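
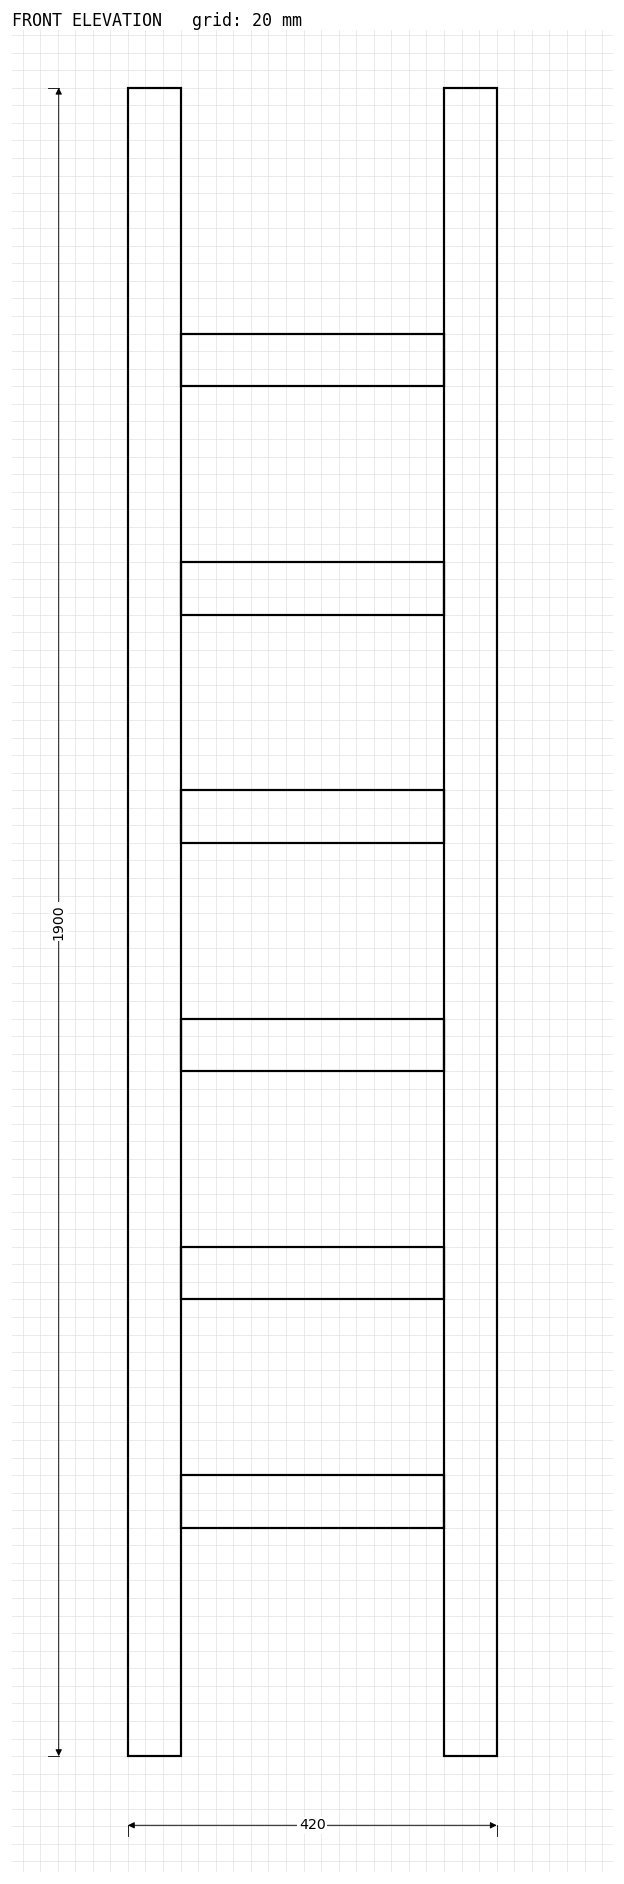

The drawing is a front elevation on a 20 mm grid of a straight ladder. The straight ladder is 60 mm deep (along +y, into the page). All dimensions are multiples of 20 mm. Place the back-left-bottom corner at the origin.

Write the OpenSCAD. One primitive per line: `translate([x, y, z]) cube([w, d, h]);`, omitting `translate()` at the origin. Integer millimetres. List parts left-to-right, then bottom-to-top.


cube([60, 60, 1900]);
translate([60, 0, 260]) cube([300, 60, 60]);
translate([60, 0, 520]) cube([300, 60, 60]);
translate([60, 0, 780]) cube([300, 60, 60]);
translate([60, 0, 1040]) cube([300, 60, 60]);
translate([60, 0, 1300]) cube([300, 60, 60]);
translate([60, 0, 1560]) cube([300, 60, 60]);
translate([360, 0, 0]) cube([60, 60, 1900]);


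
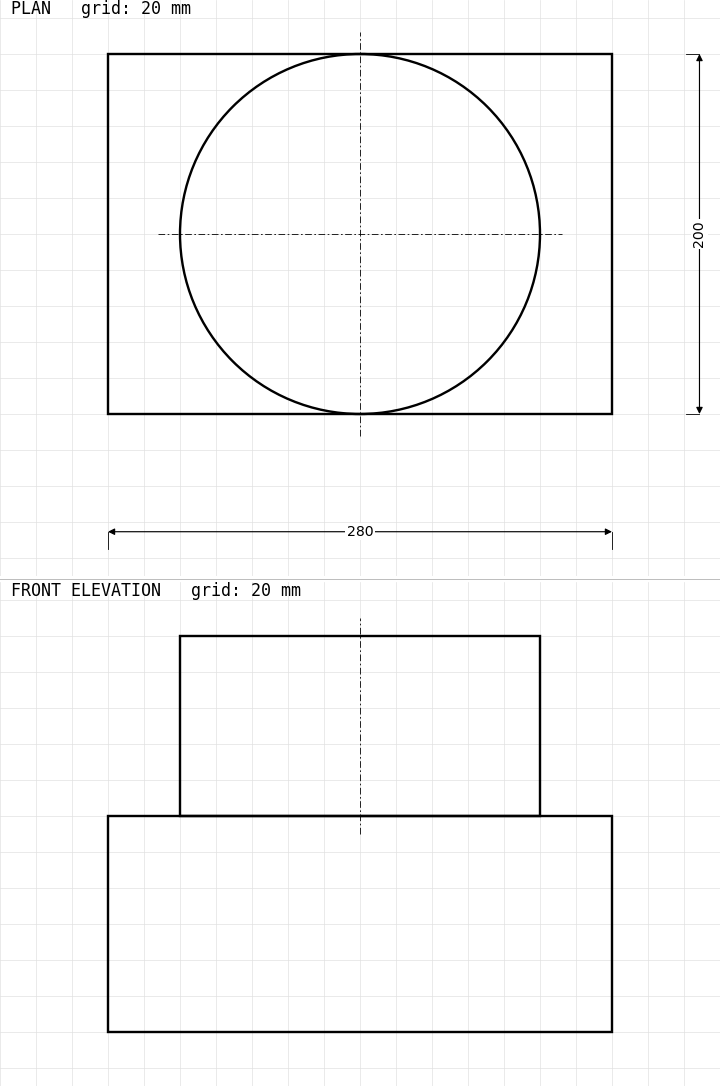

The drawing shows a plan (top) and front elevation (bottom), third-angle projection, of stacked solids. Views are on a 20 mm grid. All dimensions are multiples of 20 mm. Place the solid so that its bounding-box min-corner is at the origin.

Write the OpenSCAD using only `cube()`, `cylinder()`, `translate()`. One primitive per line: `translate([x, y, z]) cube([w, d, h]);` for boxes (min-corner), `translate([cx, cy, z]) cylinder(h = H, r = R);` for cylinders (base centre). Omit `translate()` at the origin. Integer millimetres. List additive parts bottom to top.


cube([280, 200, 120]);
translate([140, 100, 120]) cylinder(h = 100, r = 100);


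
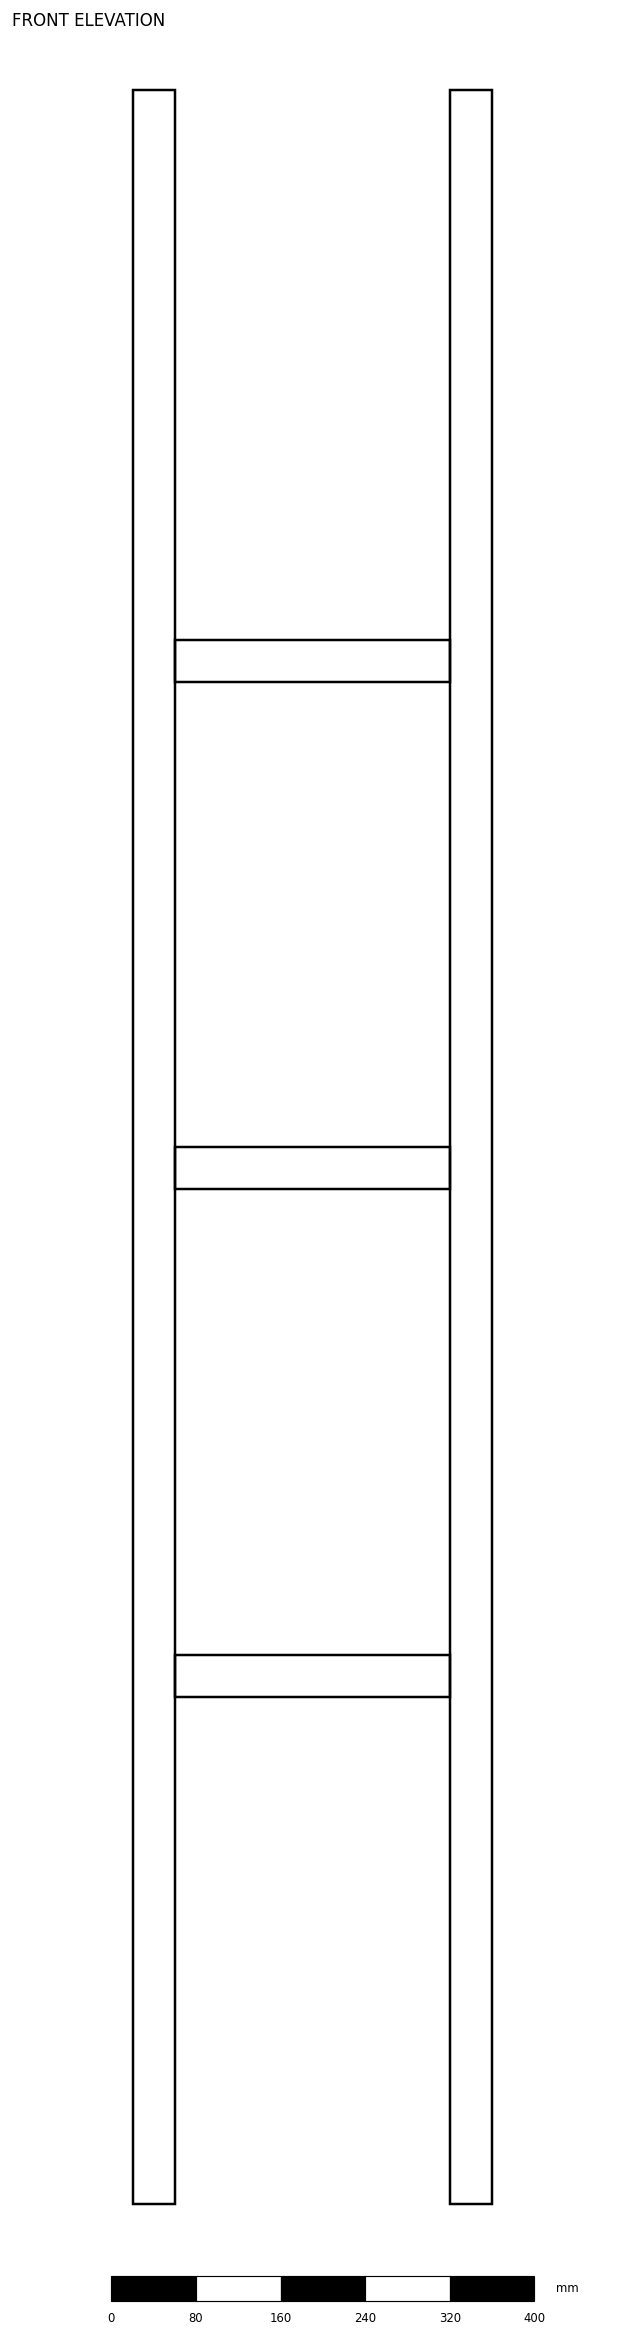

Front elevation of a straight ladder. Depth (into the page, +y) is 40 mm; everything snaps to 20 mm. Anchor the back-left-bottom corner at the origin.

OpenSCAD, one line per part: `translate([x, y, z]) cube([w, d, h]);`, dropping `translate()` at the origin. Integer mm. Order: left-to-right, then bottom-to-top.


cube([40, 40, 2000]);
translate([40, 0, 480]) cube([260, 40, 40]);
translate([40, 0, 960]) cube([260, 40, 40]);
translate([40, 0, 1440]) cube([260, 40, 40]);
translate([300, 0, 0]) cube([40, 40, 2000]);


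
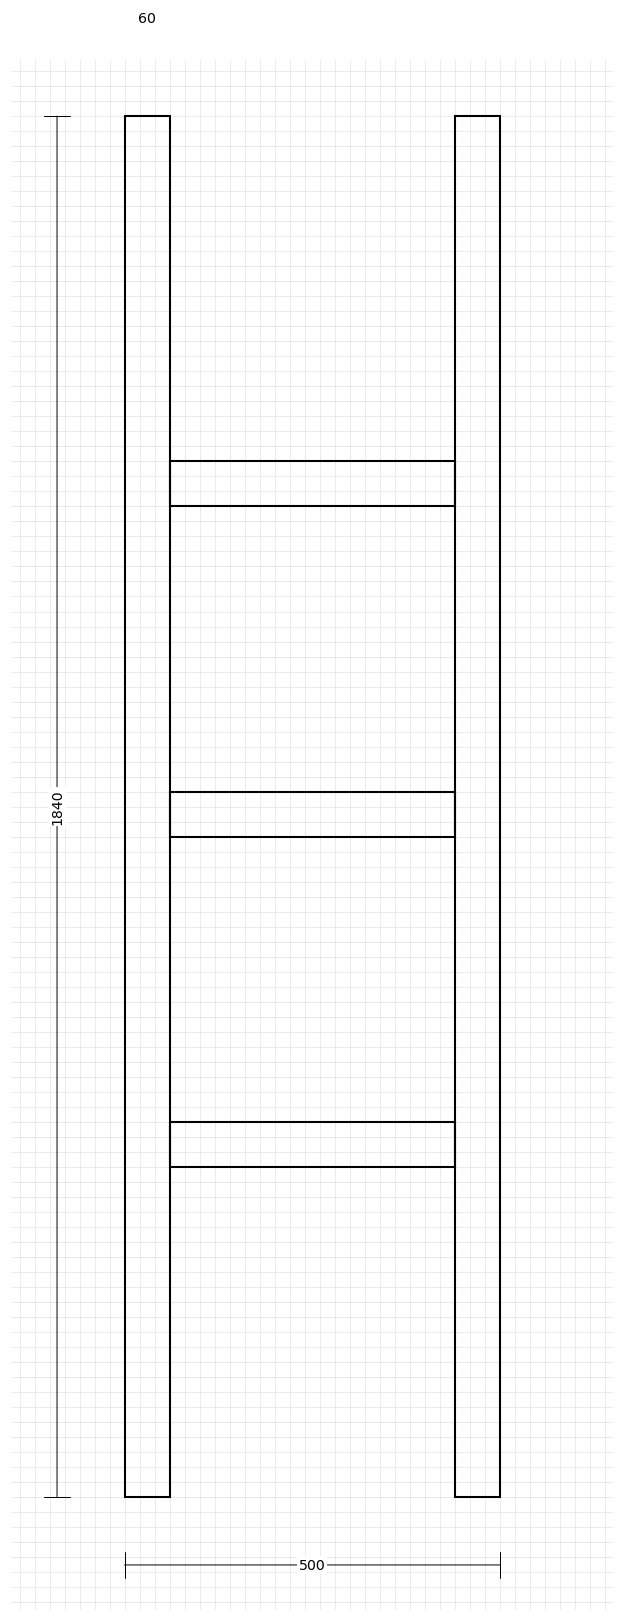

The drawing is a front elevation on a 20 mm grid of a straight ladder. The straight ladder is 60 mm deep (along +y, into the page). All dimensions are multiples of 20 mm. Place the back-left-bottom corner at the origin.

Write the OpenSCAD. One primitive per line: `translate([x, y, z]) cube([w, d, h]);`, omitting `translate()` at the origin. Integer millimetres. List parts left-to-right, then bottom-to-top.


cube([60, 60, 1840]);
translate([60, 0, 440]) cube([380, 60, 60]);
translate([60, 0, 880]) cube([380, 60, 60]);
translate([60, 0, 1320]) cube([380, 60, 60]);
translate([440, 0, 0]) cube([60, 60, 1840]);


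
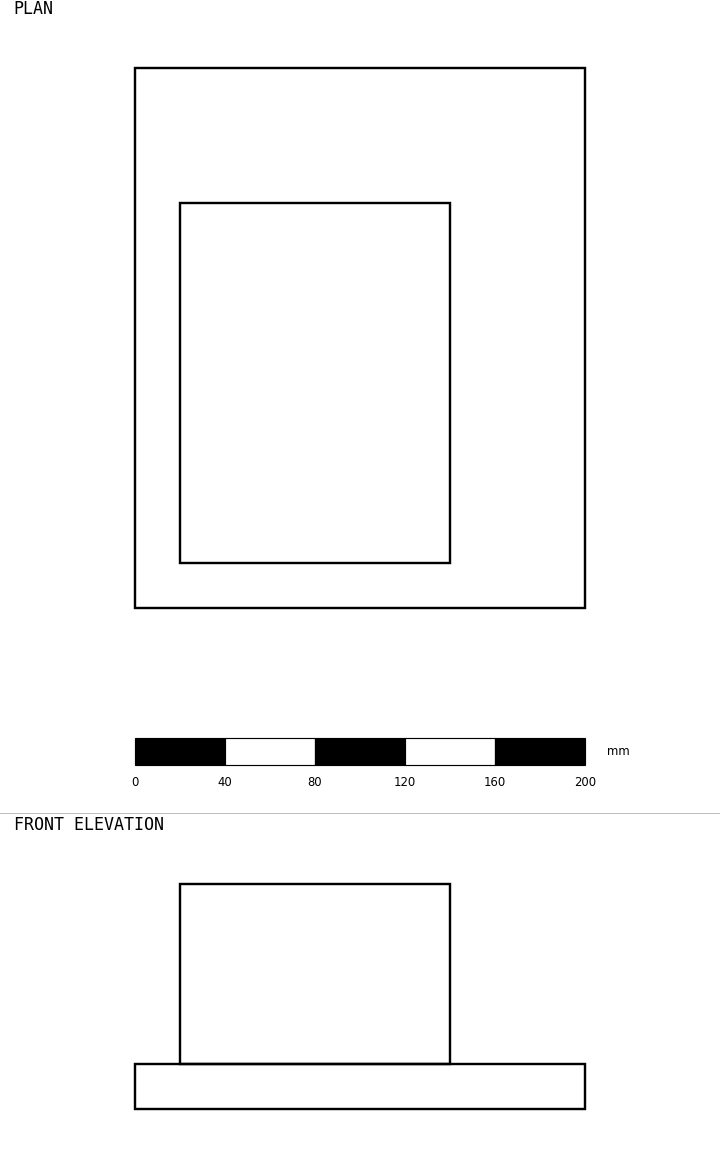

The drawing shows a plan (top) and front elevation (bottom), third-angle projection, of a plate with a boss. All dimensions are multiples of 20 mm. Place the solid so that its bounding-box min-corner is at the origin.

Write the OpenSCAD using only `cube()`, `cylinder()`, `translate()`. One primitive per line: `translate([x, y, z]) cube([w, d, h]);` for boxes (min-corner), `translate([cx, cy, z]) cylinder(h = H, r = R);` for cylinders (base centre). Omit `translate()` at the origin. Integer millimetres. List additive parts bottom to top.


cube([200, 240, 20]);
translate([20, 20, 20]) cube([120, 160, 80]);


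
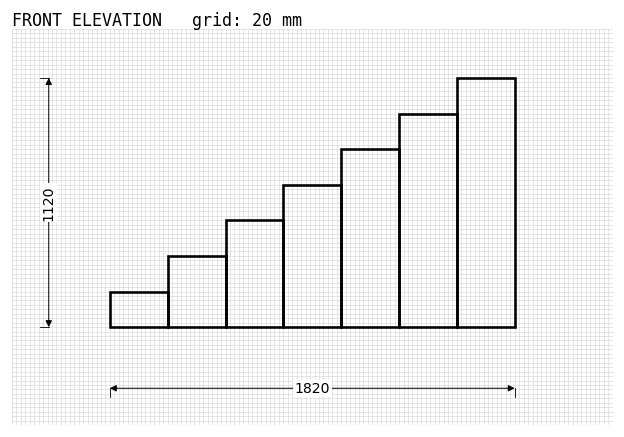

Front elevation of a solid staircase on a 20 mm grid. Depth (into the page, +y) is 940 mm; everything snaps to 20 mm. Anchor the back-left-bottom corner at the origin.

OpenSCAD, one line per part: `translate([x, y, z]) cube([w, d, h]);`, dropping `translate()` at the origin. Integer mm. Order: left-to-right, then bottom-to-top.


cube([260, 940, 160]);
translate([260, 0, 0]) cube([260, 940, 320]);
translate([520, 0, 0]) cube([260, 940, 480]);
translate([780, 0, 0]) cube([260, 940, 640]);
translate([1040, 0, 0]) cube([260, 940, 800]);
translate([1300, 0, 0]) cube([260, 940, 960]);
translate([1560, 0, 0]) cube([260, 940, 1120]);


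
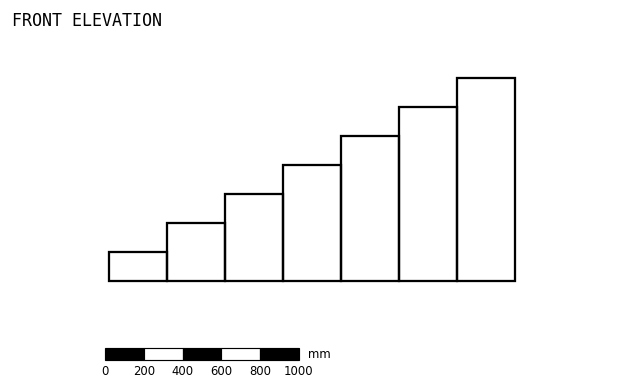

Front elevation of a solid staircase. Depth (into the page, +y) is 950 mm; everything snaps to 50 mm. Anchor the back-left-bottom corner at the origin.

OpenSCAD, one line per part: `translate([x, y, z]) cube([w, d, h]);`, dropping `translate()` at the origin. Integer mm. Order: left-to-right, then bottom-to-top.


cube([300, 950, 150]);
translate([300, 0, 0]) cube([300, 950, 300]);
translate([600, 0, 0]) cube([300, 950, 450]);
translate([900, 0, 0]) cube([300, 950, 600]);
translate([1200, 0, 0]) cube([300, 950, 750]);
translate([1500, 0, 0]) cube([300, 950, 900]);
translate([1800, 0, 0]) cube([300, 950, 1050]);


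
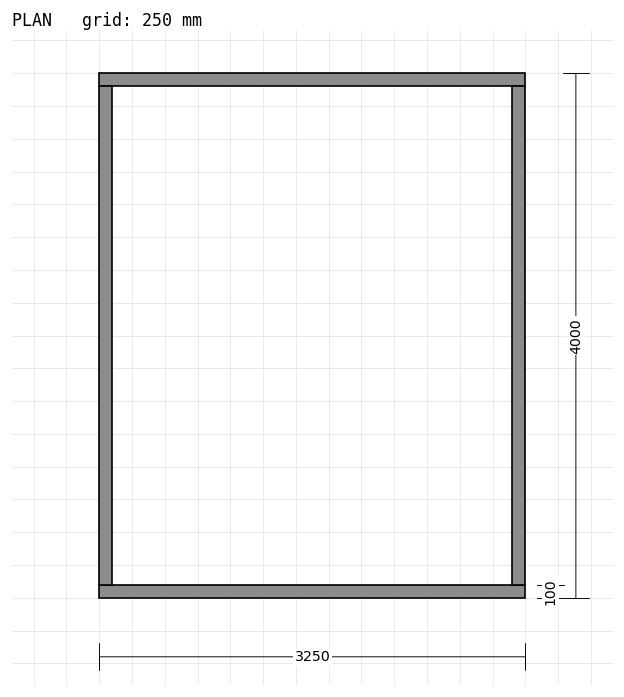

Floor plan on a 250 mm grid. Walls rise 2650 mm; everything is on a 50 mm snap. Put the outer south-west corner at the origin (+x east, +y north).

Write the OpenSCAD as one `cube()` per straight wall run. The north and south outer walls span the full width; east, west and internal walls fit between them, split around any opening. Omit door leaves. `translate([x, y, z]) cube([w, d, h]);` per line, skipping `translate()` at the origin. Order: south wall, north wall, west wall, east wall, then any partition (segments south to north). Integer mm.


cube([3250, 100, 2650]);
translate([0, 3900, 0]) cube([3250, 100, 2650]);
translate([0, 100, 0]) cube([100, 3800, 2650]);
translate([3150, 100, 0]) cube([100, 3800, 2650]);


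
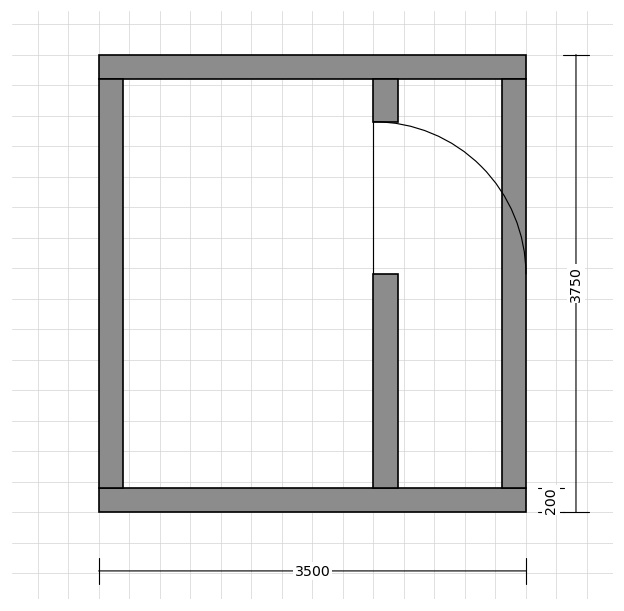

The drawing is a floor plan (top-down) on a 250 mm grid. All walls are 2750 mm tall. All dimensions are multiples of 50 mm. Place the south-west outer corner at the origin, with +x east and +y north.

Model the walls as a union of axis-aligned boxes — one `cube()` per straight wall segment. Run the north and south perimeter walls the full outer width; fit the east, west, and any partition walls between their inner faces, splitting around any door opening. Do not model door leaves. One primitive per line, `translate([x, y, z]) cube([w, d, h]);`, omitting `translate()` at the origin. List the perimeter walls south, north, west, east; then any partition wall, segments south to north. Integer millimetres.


cube([3500, 200, 2750]);
translate([0, 3550, 0]) cube([3500, 200, 2750]);
translate([0, 200, 0]) cube([200, 3350, 2750]);
translate([3300, 200, 0]) cube([200, 3350, 2750]);
translate([2250, 200, 0]) cube([200, 1750, 2750]);
translate([2250, 3200, 0]) cube([200, 350, 2750]);


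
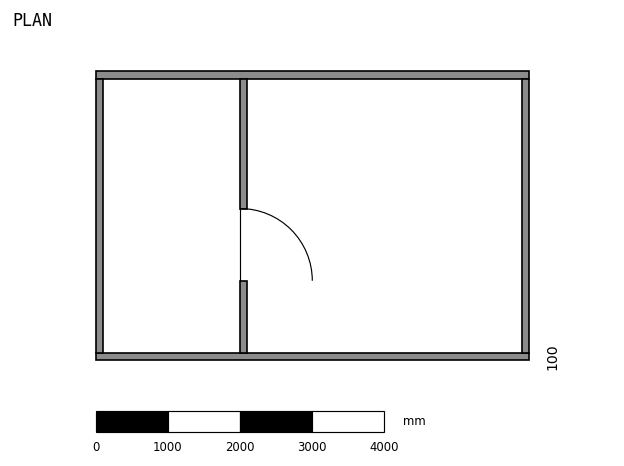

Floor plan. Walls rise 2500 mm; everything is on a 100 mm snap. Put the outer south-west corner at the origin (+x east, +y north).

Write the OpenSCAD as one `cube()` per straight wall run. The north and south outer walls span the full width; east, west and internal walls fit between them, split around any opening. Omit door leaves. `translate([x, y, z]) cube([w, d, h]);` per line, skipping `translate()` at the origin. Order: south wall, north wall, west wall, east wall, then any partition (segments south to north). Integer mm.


cube([6000, 100, 2500]);
translate([0, 3900, 0]) cube([6000, 100, 2500]);
translate([0, 100, 0]) cube([100, 3800, 2500]);
translate([5900, 100, 0]) cube([100, 3800, 2500]);
translate([2000, 100, 0]) cube([100, 1000, 2500]);
translate([2000, 2100, 0]) cube([100, 1800, 2500]);


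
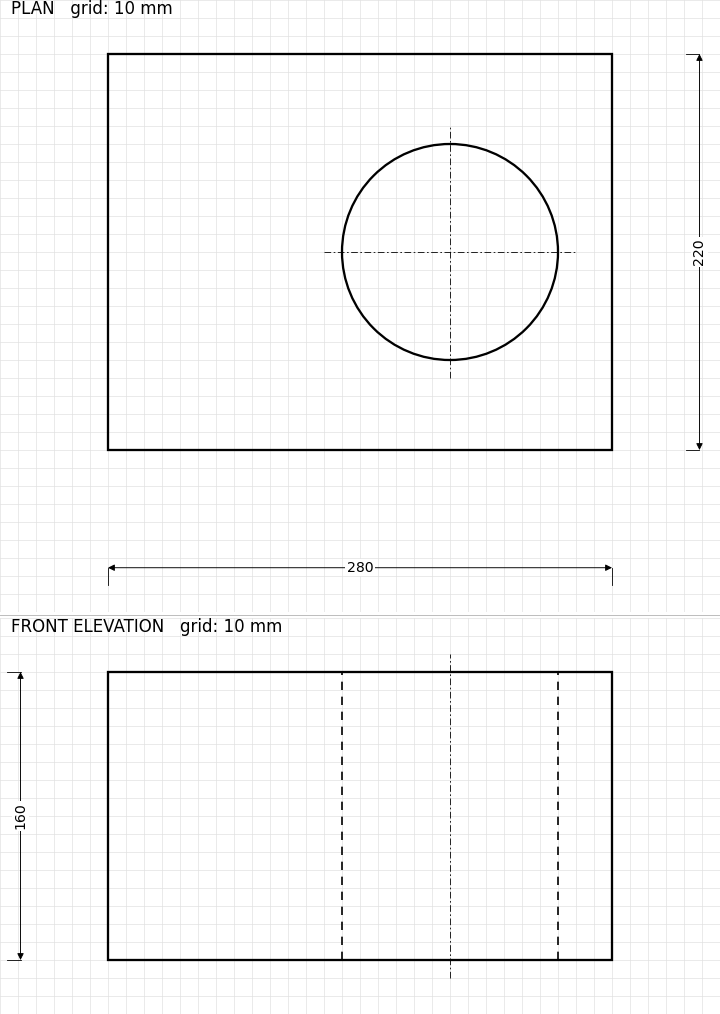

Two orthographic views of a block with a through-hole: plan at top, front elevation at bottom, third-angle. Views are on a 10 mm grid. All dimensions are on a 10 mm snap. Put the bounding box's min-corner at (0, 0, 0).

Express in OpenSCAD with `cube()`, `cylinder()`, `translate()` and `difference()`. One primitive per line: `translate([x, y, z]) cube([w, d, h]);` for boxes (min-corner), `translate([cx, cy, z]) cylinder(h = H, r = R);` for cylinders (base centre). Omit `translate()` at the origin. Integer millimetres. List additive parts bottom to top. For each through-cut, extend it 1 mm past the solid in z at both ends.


difference() {
  cube([280, 220, 160]);
  translate([190, 110, -1]) cylinder(h = 162, r = 60);
}


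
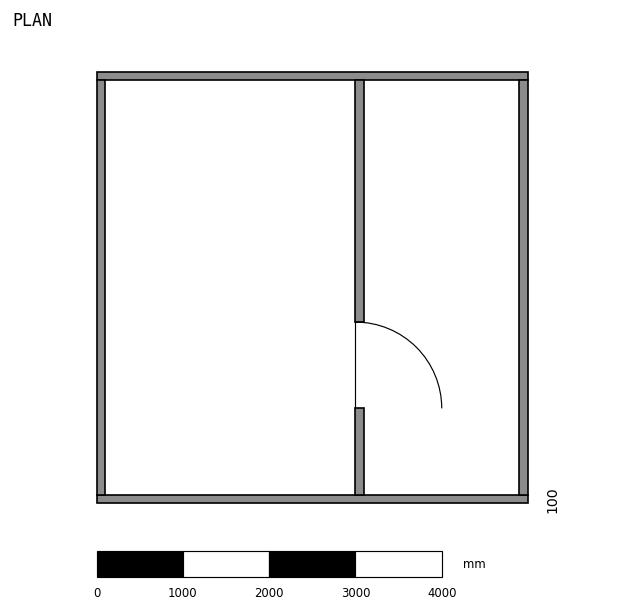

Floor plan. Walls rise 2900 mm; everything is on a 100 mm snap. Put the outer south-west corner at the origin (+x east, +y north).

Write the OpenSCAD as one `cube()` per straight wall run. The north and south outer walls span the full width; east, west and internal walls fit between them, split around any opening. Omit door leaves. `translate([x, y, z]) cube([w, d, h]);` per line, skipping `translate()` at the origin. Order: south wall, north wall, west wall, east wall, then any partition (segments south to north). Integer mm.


cube([5000, 100, 2900]);
translate([0, 4900, 0]) cube([5000, 100, 2900]);
translate([0, 100, 0]) cube([100, 4800, 2900]);
translate([4900, 100, 0]) cube([100, 4800, 2900]);
translate([3000, 100, 0]) cube([100, 1000, 2900]);
translate([3000, 2100, 0]) cube([100, 2800, 2900]);


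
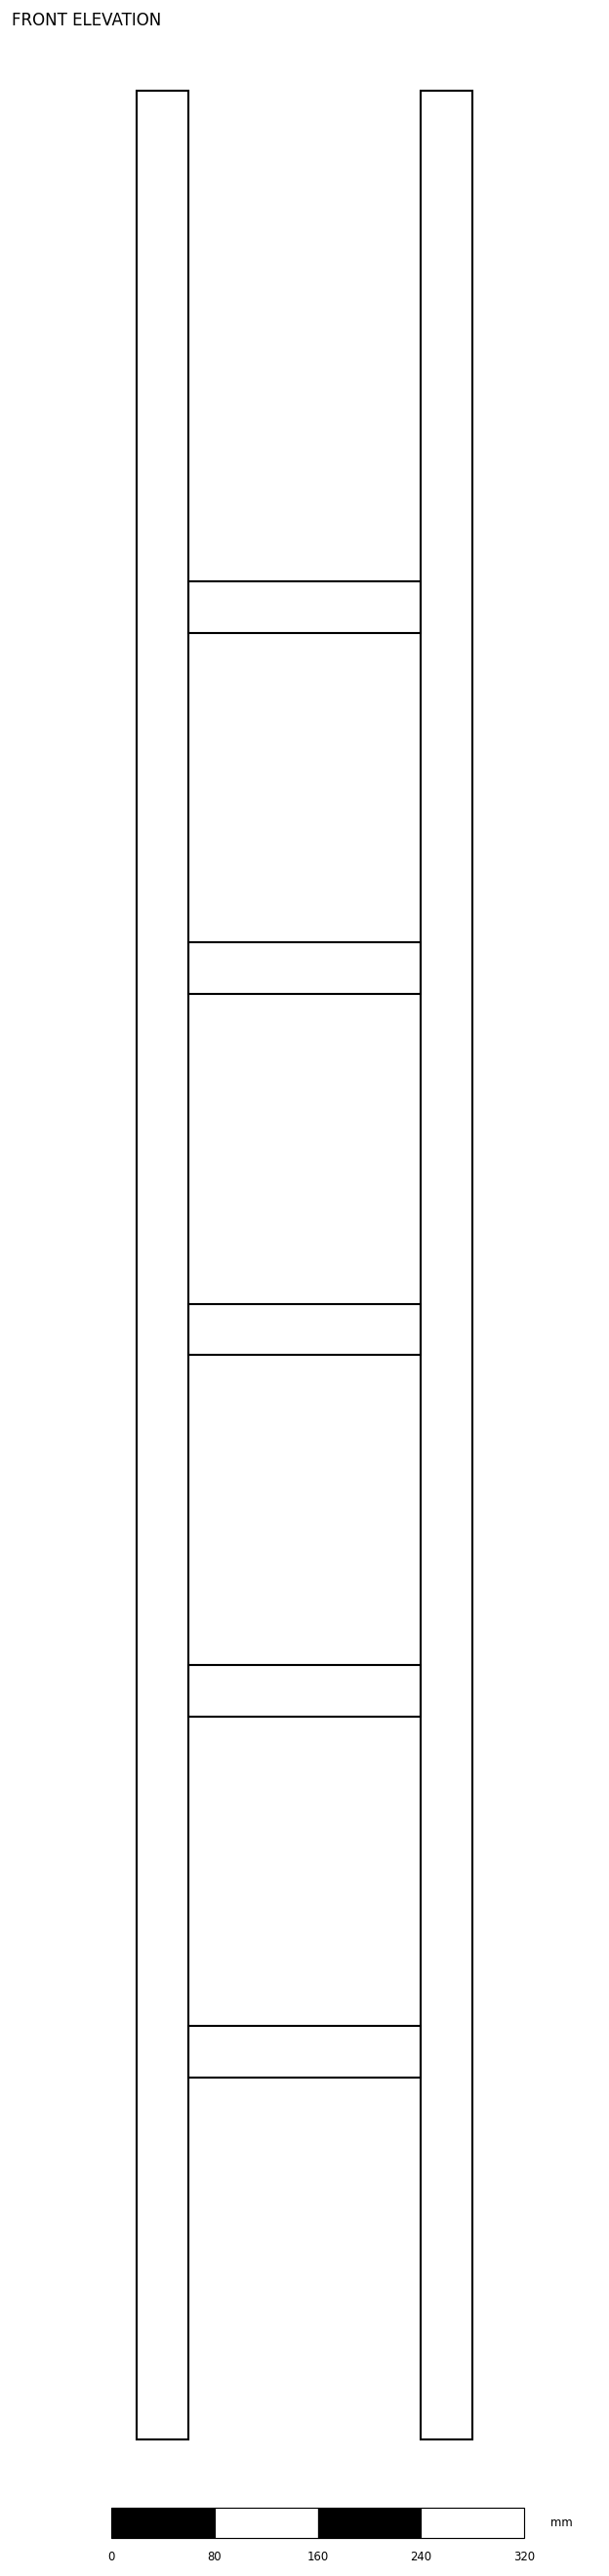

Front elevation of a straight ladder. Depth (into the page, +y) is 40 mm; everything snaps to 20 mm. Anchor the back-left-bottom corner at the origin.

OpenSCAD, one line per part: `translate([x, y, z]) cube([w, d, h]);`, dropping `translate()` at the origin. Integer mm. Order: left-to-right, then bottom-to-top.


cube([40, 40, 1820]);
translate([40, 0, 280]) cube([180, 40, 40]);
translate([40, 0, 560]) cube([180, 40, 40]);
translate([40, 0, 840]) cube([180, 40, 40]);
translate([40, 0, 1120]) cube([180, 40, 40]);
translate([40, 0, 1400]) cube([180, 40, 40]);
translate([220, 0, 0]) cube([40, 40, 1820]);


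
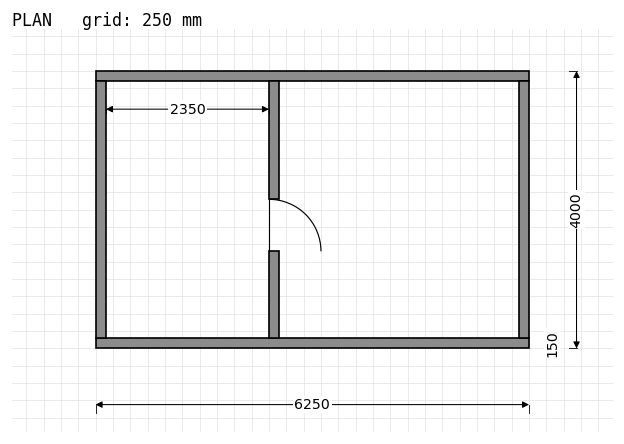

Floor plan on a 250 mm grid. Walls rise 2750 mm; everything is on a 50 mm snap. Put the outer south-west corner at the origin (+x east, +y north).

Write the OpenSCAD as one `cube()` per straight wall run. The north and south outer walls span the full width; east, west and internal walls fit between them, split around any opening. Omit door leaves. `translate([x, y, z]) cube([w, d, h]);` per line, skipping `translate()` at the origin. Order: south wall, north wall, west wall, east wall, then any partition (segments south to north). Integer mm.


cube([6250, 150, 2750]);
translate([0, 3850, 0]) cube([6250, 150, 2750]);
translate([0, 150, 0]) cube([150, 3700, 2750]);
translate([6100, 150, 0]) cube([150, 3700, 2750]);
translate([2500, 150, 0]) cube([150, 1250, 2750]);
translate([2500, 2150, 0]) cube([150, 1700, 2750]);


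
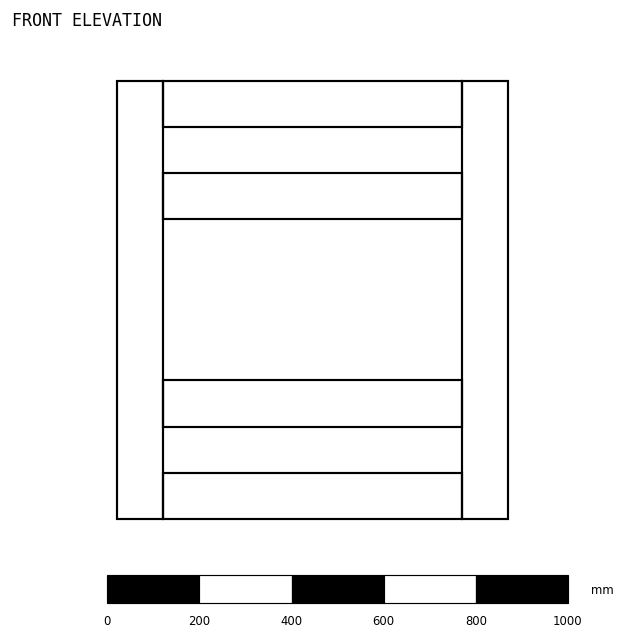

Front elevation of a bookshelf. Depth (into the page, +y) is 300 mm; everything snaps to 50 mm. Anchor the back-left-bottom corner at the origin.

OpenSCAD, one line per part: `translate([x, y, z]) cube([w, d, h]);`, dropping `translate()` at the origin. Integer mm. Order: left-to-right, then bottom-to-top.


cube([100, 300, 950]);
translate([100, 0, 0]) cube([650, 300, 100]);
translate([100, 0, 200]) cube([650, 300, 100]);
translate([100, 0, 650]) cube([650, 300, 100]);
translate([100, 0, 850]) cube([650, 300, 100]);
translate([750, 0, 0]) cube([100, 300, 950]);


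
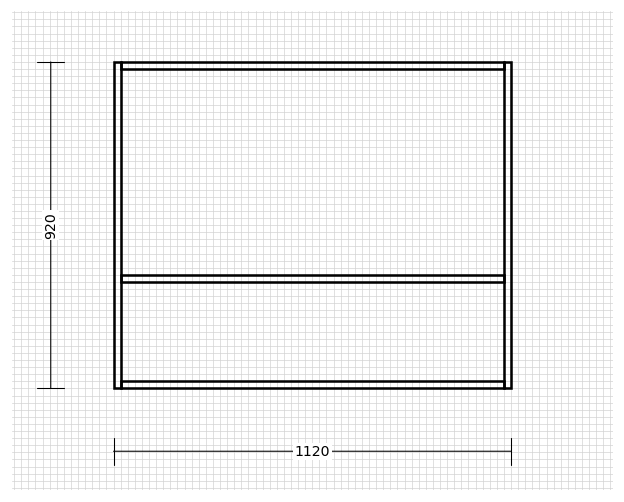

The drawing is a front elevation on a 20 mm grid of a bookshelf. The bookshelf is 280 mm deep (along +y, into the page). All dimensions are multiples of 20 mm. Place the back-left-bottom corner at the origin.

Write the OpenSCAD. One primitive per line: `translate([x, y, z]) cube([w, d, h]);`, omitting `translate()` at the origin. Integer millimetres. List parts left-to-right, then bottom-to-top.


cube([20, 280, 920]);
translate([20, 0, 0]) cube([1080, 280, 20]);
translate([20, 0, 300]) cube([1080, 280, 20]);
translate([20, 0, 900]) cube([1080, 280, 20]);
translate([1100, 0, 0]) cube([20, 280, 920]);


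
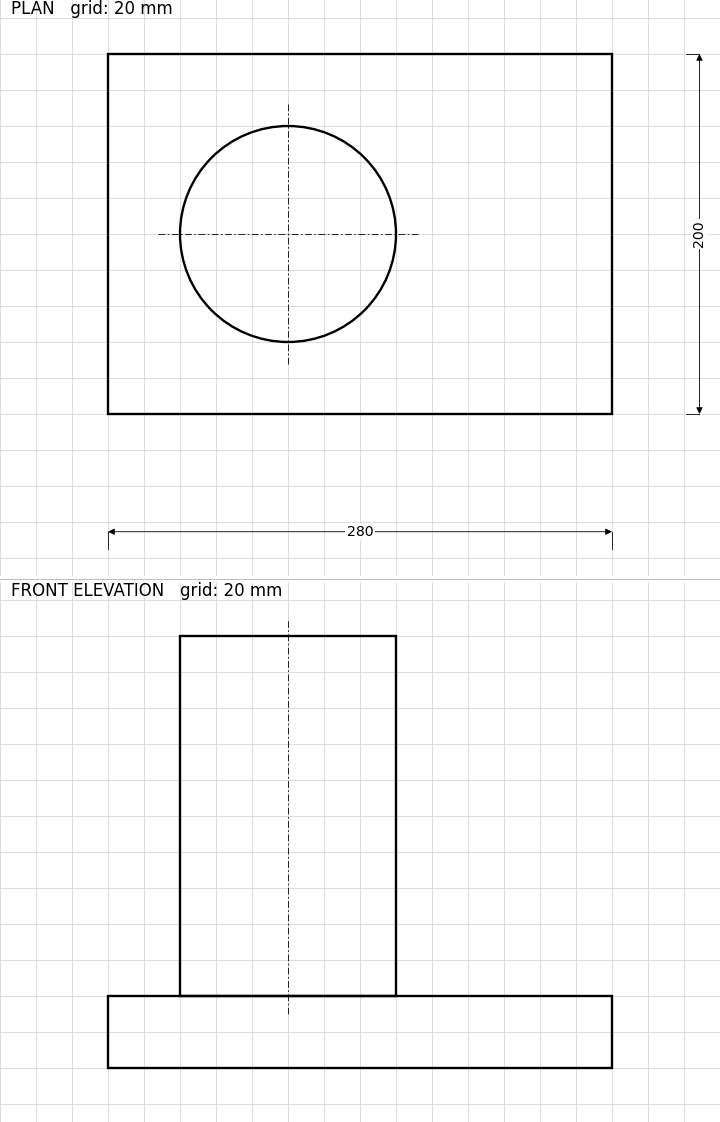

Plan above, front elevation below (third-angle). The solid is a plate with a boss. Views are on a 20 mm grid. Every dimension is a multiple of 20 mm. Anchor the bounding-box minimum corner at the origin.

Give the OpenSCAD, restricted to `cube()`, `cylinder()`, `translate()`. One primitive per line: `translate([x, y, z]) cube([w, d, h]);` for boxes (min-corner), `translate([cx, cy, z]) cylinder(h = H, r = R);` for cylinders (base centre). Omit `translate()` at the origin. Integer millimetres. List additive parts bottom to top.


cube([280, 200, 40]);
translate([100, 100, 40]) cylinder(h = 200, r = 60);


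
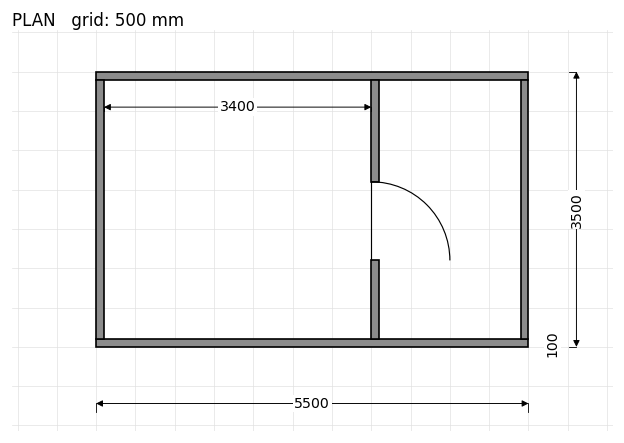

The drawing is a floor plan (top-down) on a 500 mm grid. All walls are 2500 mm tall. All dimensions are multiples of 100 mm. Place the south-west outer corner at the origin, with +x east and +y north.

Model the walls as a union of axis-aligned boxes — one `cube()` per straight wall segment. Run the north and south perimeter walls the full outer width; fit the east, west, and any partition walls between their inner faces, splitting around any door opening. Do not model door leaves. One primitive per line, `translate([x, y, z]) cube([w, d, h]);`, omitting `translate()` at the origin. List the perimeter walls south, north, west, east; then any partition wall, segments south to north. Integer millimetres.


cube([5500, 100, 2500]);
translate([0, 3400, 0]) cube([5500, 100, 2500]);
translate([0, 100, 0]) cube([100, 3300, 2500]);
translate([5400, 100, 0]) cube([100, 3300, 2500]);
translate([3500, 100, 0]) cube([100, 1000, 2500]);
translate([3500, 2100, 0]) cube([100, 1300, 2500]);


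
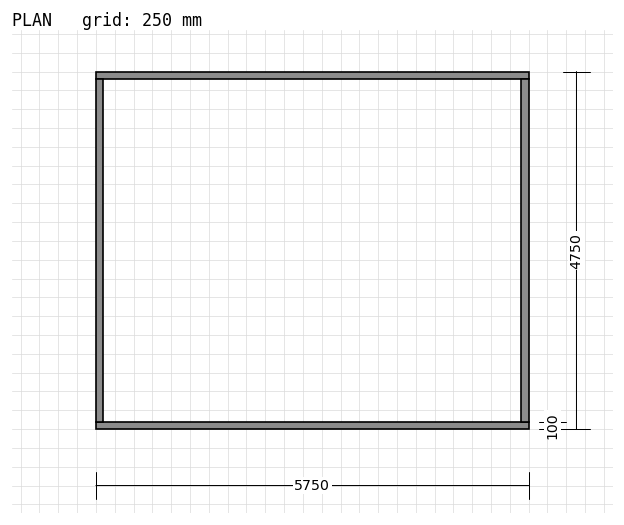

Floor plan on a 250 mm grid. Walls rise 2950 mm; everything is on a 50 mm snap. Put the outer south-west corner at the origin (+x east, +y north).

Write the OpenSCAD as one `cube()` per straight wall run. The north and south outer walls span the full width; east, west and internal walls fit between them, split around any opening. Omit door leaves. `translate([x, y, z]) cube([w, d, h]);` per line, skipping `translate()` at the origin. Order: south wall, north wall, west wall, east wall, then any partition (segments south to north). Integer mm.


cube([5750, 100, 2950]);
translate([0, 4650, 0]) cube([5750, 100, 2950]);
translate([0, 100, 0]) cube([100, 4550, 2950]);
translate([5650, 100, 0]) cube([100, 4550, 2950]);


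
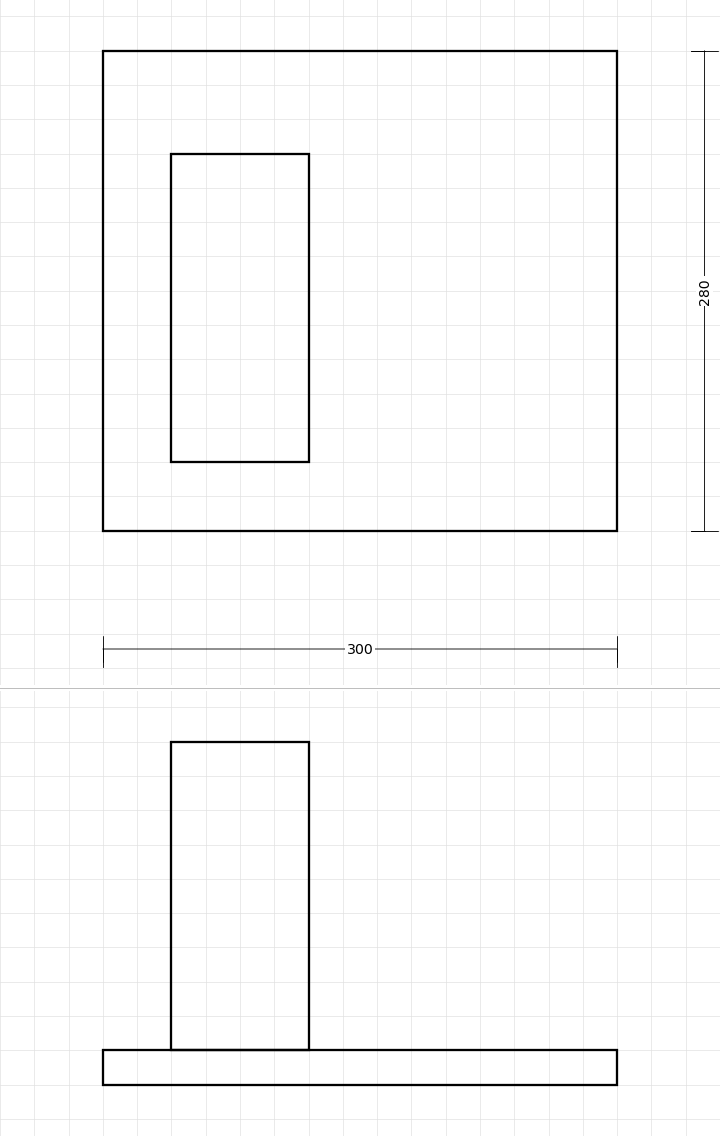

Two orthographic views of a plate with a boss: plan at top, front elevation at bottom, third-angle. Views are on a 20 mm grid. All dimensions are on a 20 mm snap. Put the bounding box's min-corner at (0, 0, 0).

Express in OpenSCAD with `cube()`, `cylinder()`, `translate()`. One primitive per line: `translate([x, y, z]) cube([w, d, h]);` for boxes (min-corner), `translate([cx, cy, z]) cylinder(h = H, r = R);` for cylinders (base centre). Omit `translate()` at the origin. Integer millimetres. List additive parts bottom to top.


cube([300, 280, 20]);
translate([40, 40, 20]) cube([80, 180, 180]);


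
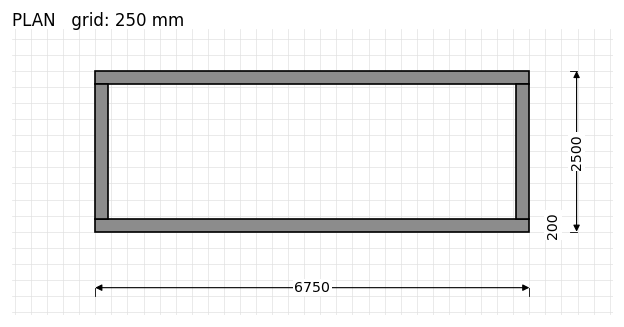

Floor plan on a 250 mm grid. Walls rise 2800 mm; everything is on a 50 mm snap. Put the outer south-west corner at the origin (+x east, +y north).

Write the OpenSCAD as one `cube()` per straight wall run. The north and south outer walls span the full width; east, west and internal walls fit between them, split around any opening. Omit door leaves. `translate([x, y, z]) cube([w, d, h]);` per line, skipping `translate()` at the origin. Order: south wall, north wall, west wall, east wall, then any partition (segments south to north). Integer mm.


cube([6750, 200, 2800]);
translate([0, 2300, 0]) cube([6750, 200, 2800]);
translate([0, 200, 0]) cube([200, 2100, 2800]);
translate([6550, 200, 0]) cube([200, 2100, 2800]);


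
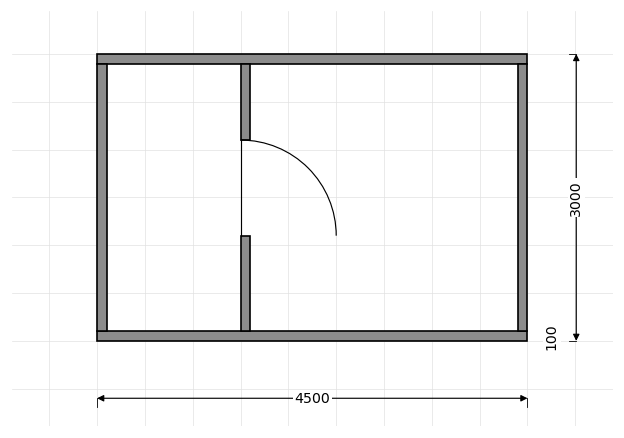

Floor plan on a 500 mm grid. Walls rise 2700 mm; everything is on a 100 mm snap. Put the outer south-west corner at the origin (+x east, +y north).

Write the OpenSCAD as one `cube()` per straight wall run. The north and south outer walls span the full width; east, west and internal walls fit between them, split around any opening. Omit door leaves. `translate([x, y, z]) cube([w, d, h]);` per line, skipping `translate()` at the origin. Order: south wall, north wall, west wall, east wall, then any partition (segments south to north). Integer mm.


cube([4500, 100, 2700]);
translate([0, 2900, 0]) cube([4500, 100, 2700]);
translate([0, 100, 0]) cube([100, 2800, 2700]);
translate([4400, 100, 0]) cube([100, 2800, 2700]);
translate([1500, 100, 0]) cube([100, 1000, 2700]);
translate([1500, 2100, 0]) cube([100, 800, 2700]);


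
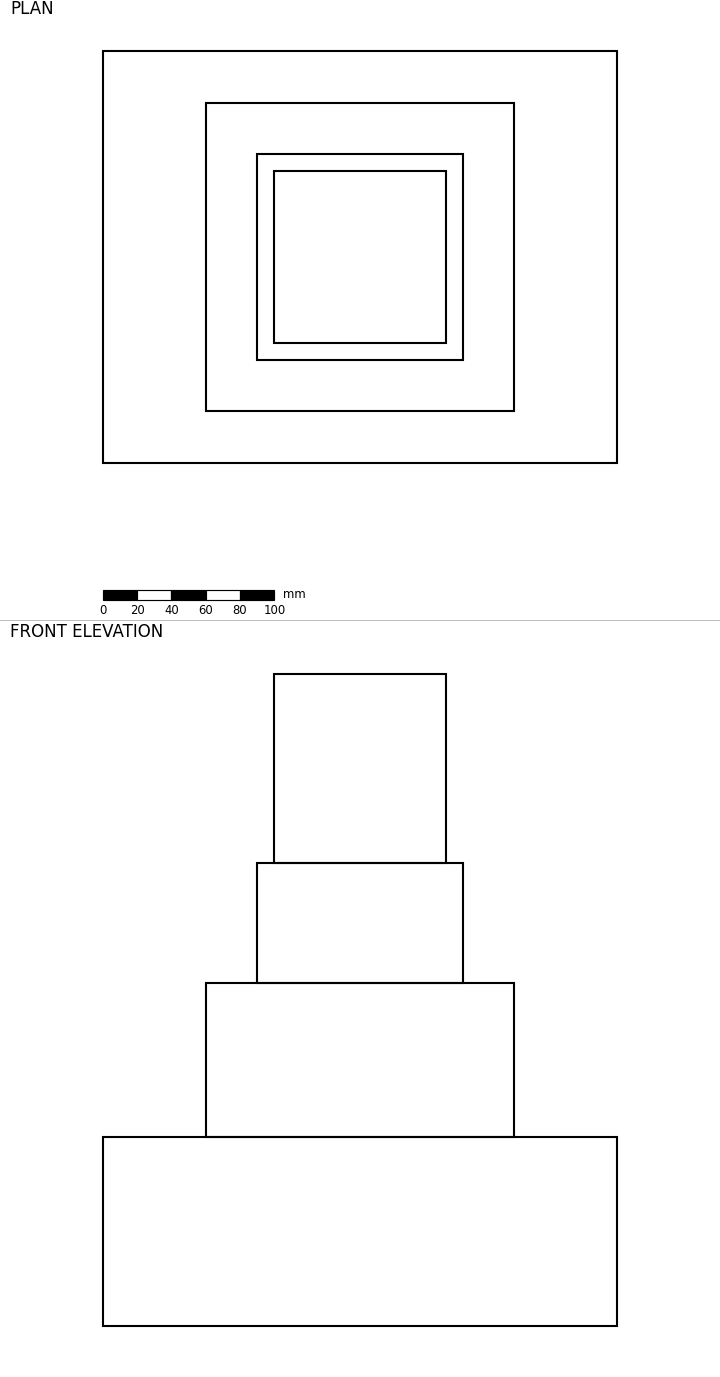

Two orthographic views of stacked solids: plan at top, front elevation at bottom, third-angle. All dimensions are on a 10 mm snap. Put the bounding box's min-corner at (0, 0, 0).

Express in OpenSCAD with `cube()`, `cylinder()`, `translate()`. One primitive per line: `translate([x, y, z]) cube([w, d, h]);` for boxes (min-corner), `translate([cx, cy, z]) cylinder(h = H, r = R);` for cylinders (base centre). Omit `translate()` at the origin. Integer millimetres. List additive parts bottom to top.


cube([300, 240, 110]);
translate([60, 30, 110]) cube([180, 180, 90]);
translate([90, 60, 200]) cube([120, 120, 70]);
translate([100, 70, 270]) cube([100, 100, 110]);


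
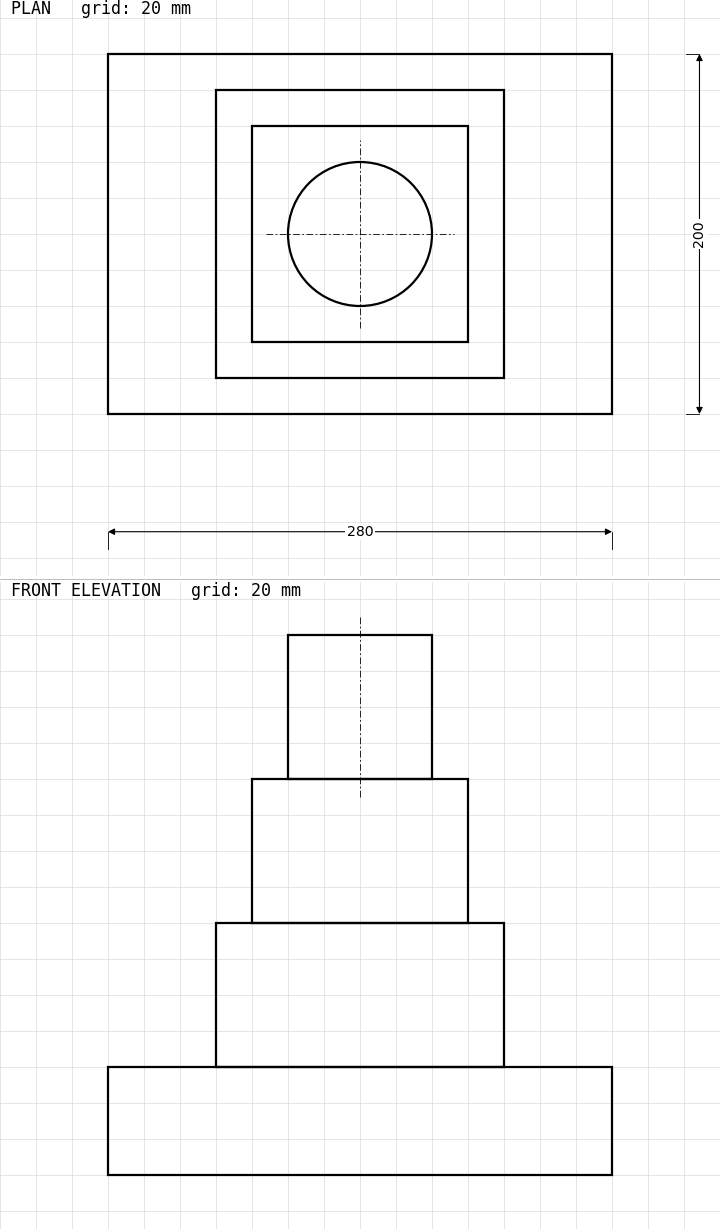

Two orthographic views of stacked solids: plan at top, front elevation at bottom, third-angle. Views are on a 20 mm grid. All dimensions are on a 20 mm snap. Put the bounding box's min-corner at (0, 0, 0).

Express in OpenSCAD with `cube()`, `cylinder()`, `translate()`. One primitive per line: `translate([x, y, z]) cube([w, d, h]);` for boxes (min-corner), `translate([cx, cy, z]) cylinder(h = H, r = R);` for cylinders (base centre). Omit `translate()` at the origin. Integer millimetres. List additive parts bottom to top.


cube([280, 200, 60]);
translate([60, 20, 60]) cube([160, 160, 80]);
translate([80, 40, 140]) cube([120, 120, 80]);
translate([140, 100, 220]) cylinder(h = 80, r = 40);


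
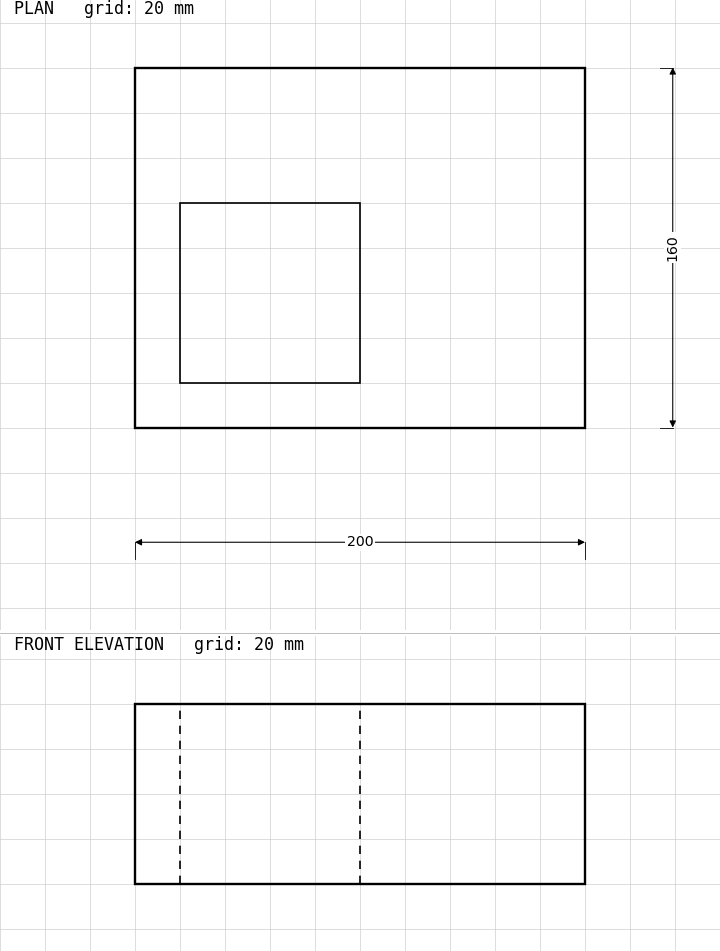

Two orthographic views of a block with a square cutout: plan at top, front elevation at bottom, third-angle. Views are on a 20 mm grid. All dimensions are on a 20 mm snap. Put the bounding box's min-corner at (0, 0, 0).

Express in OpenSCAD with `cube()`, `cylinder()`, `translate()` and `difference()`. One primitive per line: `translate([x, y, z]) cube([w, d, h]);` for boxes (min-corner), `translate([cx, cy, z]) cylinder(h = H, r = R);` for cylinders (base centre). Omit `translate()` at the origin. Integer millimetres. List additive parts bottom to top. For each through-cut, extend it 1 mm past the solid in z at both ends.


difference() {
  cube([200, 160, 80]);
  translate([20, 20, -1]) cube([80, 80, 82]);
}


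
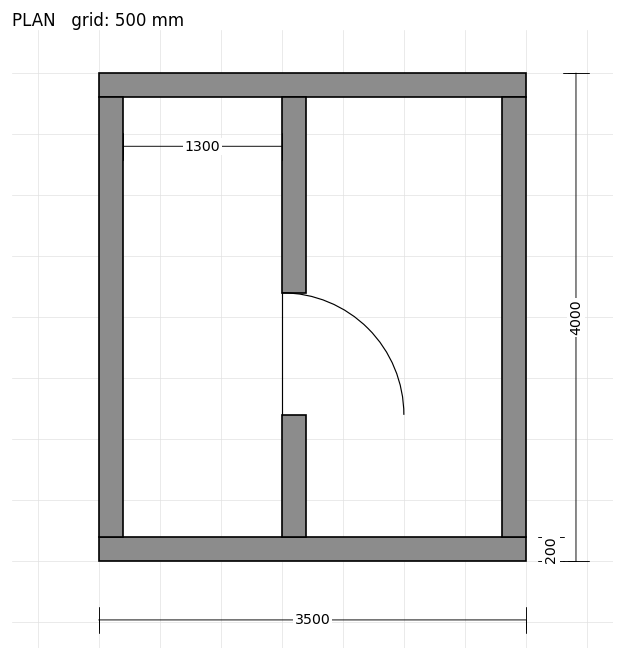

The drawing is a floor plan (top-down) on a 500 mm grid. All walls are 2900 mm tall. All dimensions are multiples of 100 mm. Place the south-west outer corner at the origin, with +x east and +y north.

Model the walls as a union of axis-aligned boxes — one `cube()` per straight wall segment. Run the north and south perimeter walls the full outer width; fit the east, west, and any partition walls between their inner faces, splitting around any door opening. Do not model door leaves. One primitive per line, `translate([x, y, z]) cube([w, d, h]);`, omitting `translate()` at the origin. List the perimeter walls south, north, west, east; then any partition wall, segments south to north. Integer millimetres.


cube([3500, 200, 2900]);
translate([0, 3800, 0]) cube([3500, 200, 2900]);
translate([0, 200, 0]) cube([200, 3600, 2900]);
translate([3300, 200, 0]) cube([200, 3600, 2900]);
translate([1500, 200, 0]) cube([200, 1000, 2900]);
translate([1500, 2200, 0]) cube([200, 1600, 2900]);


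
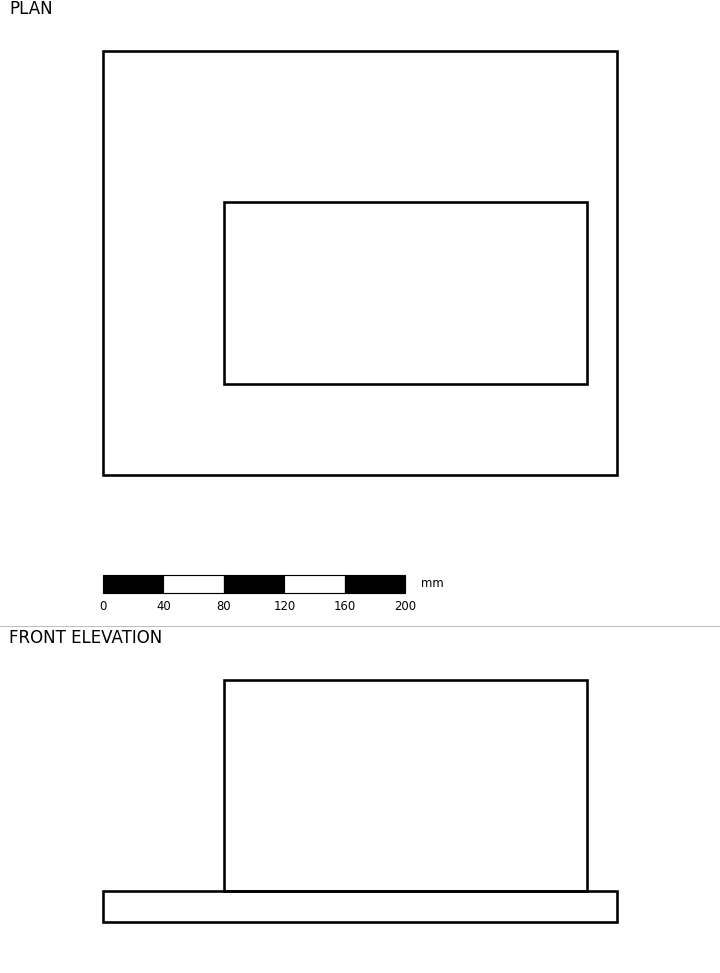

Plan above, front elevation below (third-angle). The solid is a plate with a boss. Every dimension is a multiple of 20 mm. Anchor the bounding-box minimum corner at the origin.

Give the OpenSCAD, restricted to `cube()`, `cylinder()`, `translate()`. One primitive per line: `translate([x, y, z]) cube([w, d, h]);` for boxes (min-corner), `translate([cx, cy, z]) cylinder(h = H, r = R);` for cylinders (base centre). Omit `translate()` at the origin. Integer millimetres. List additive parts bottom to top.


cube([340, 280, 20]);
translate([80, 60, 20]) cube([240, 120, 140]);


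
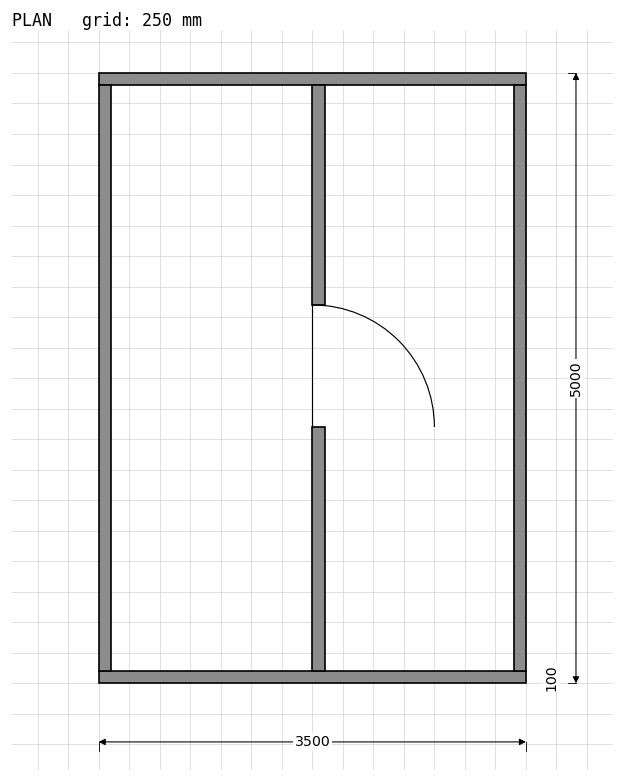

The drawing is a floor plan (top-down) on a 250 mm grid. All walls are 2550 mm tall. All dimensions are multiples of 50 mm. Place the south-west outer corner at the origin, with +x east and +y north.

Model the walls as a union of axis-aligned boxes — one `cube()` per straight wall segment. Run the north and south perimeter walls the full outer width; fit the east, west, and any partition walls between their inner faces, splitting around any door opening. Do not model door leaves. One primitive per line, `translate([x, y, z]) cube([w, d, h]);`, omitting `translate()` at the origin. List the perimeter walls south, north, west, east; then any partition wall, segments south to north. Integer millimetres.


cube([3500, 100, 2550]);
translate([0, 4900, 0]) cube([3500, 100, 2550]);
translate([0, 100, 0]) cube([100, 4800, 2550]);
translate([3400, 100, 0]) cube([100, 4800, 2550]);
translate([1750, 100, 0]) cube([100, 2000, 2550]);
translate([1750, 3100, 0]) cube([100, 1800, 2550]);


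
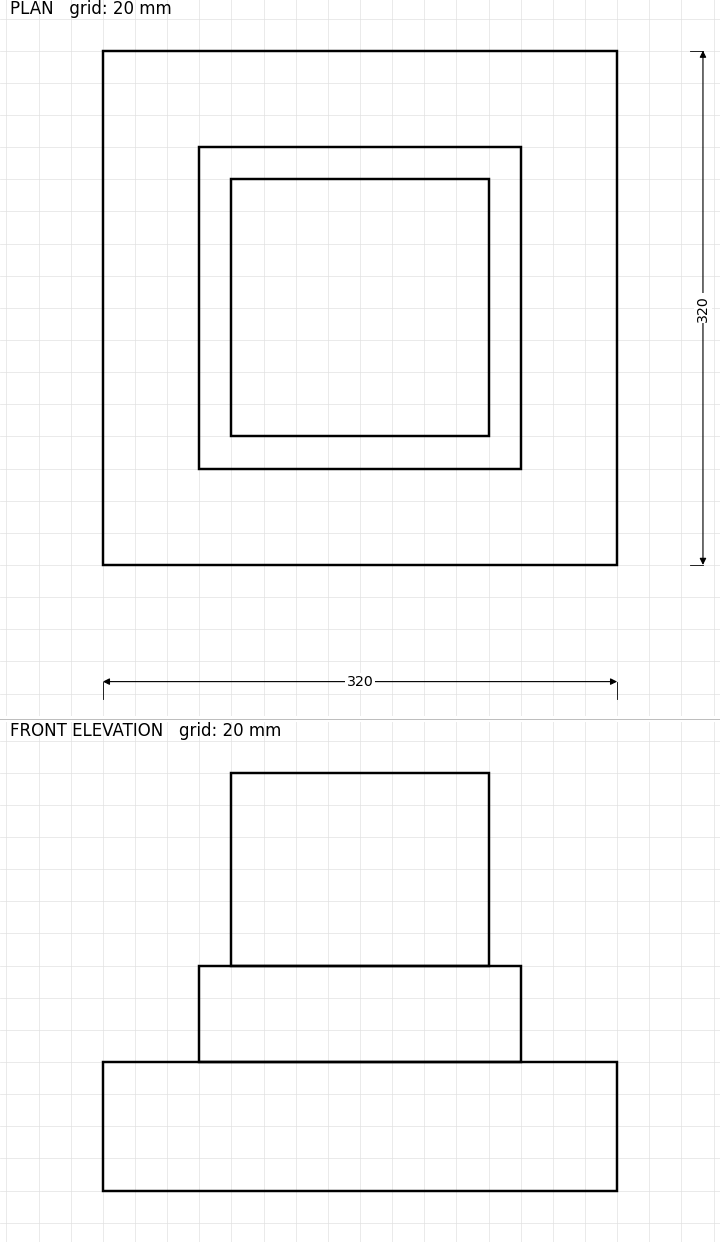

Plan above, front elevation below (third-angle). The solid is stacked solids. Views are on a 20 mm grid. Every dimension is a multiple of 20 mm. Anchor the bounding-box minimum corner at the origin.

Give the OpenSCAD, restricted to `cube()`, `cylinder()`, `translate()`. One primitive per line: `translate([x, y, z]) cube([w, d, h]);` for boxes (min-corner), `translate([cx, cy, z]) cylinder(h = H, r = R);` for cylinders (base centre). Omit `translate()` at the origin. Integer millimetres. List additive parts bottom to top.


cube([320, 320, 80]);
translate([60, 60, 80]) cube([200, 200, 60]);
translate([80, 80, 140]) cube([160, 160, 120]);


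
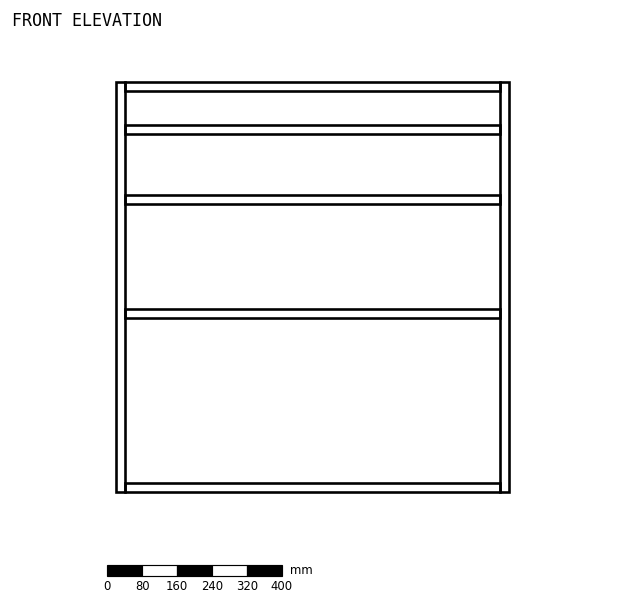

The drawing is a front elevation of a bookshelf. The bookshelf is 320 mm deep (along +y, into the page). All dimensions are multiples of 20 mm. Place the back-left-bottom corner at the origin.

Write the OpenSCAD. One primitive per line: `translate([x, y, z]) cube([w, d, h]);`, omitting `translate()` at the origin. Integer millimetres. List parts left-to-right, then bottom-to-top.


cube([20, 320, 940]);
translate([20, 0, 0]) cube([860, 320, 20]);
translate([20, 0, 400]) cube([860, 320, 20]);
translate([20, 0, 660]) cube([860, 320, 20]);
translate([20, 0, 820]) cube([860, 320, 20]);
translate([20, 0, 920]) cube([860, 320, 20]);
translate([880, 0, 0]) cube([20, 320, 940]);


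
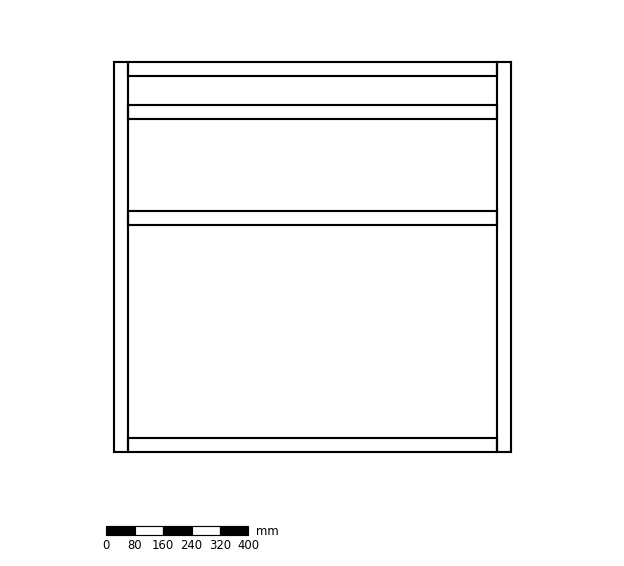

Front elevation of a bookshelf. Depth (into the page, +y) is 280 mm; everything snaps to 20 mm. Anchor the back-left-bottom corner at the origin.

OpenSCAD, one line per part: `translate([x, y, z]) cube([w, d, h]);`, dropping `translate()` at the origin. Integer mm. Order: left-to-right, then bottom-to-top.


cube([40, 280, 1100]);
translate([40, 0, 0]) cube([1040, 280, 40]);
translate([40, 0, 640]) cube([1040, 280, 40]);
translate([40, 0, 940]) cube([1040, 280, 40]);
translate([40, 0, 1060]) cube([1040, 280, 40]);
translate([1080, 0, 0]) cube([40, 280, 1100]);


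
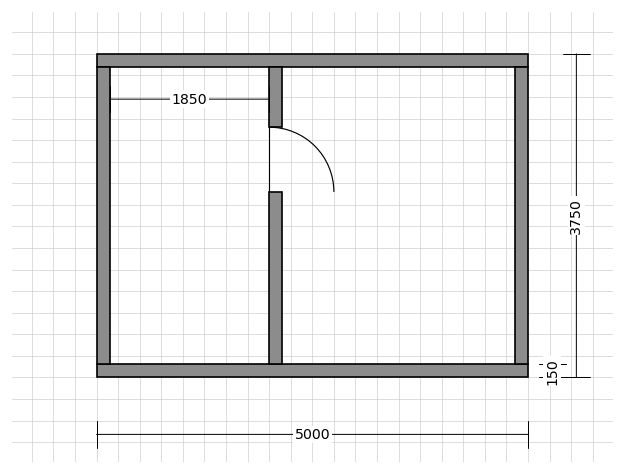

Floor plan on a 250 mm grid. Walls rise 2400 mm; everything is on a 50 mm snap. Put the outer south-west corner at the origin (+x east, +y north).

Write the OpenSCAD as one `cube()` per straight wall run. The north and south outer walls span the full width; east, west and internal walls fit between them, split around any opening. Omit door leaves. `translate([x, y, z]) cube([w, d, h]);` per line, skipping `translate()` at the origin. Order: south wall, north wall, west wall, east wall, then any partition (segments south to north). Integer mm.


cube([5000, 150, 2400]);
translate([0, 3600, 0]) cube([5000, 150, 2400]);
translate([0, 150, 0]) cube([150, 3450, 2400]);
translate([4850, 150, 0]) cube([150, 3450, 2400]);
translate([2000, 150, 0]) cube([150, 2000, 2400]);
translate([2000, 2900, 0]) cube([150, 700, 2400]);


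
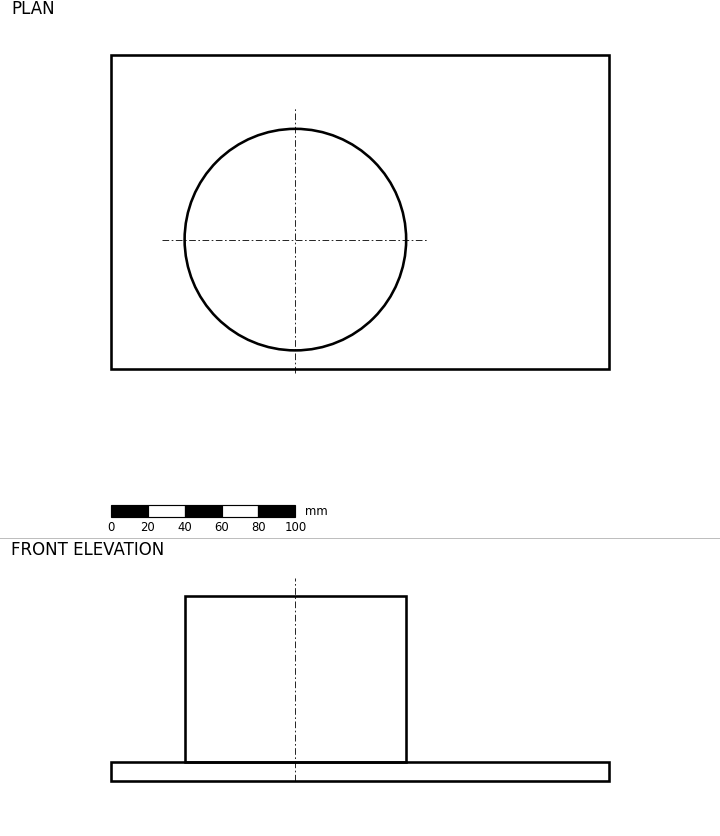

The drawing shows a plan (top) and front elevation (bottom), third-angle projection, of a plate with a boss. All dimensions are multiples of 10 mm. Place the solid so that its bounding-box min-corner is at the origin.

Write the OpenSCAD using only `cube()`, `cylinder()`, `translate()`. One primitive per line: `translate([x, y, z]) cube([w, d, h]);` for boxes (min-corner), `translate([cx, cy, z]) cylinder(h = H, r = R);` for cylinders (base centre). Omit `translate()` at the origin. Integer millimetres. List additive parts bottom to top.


cube([270, 170, 10]);
translate([100, 70, 10]) cylinder(h = 90, r = 60);


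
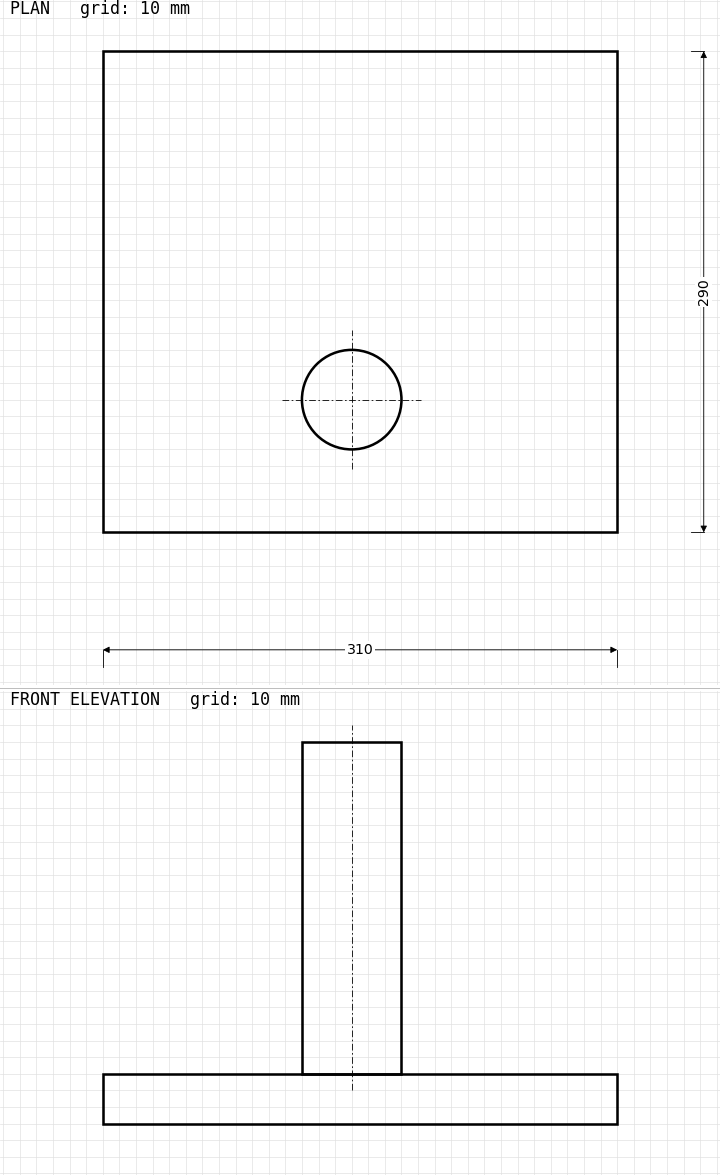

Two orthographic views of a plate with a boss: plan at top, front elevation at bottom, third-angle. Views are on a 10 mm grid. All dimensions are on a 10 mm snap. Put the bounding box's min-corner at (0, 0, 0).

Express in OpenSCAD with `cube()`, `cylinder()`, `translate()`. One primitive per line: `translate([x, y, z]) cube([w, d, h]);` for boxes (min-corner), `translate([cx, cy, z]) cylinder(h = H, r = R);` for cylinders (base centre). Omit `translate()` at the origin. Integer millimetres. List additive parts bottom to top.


cube([310, 290, 30]);
translate([150, 80, 30]) cylinder(h = 200, r = 30);


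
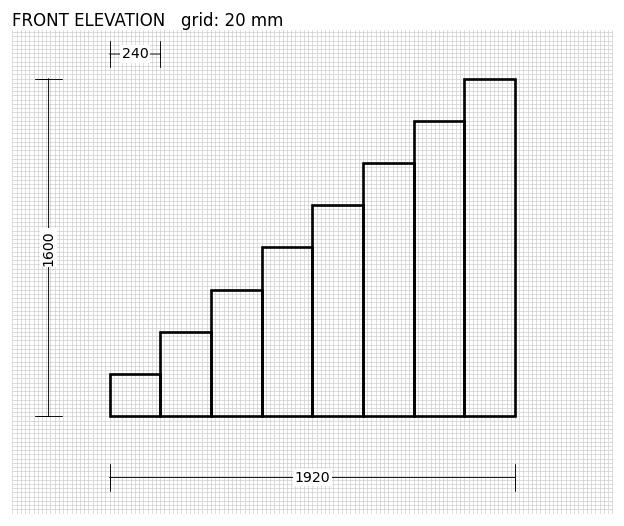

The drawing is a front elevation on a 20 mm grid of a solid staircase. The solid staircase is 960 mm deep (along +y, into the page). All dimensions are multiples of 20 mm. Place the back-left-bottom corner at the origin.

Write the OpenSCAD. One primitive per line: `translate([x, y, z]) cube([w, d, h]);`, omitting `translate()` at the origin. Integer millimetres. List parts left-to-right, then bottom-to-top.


cube([240, 960, 200]);
translate([240, 0, 0]) cube([240, 960, 400]);
translate([480, 0, 0]) cube([240, 960, 600]);
translate([720, 0, 0]) cube([240, 960, 800]);
translate([960, 0, 0]) cube([240, 960, 1000]);
translate([1200, 0, 0]) cube([240, 960, 1200]);
translate([1440, 0, 0]) cube([240, 960, 1400]);
translate([1680, 0, 0]) cube([240, 960, 1600]);


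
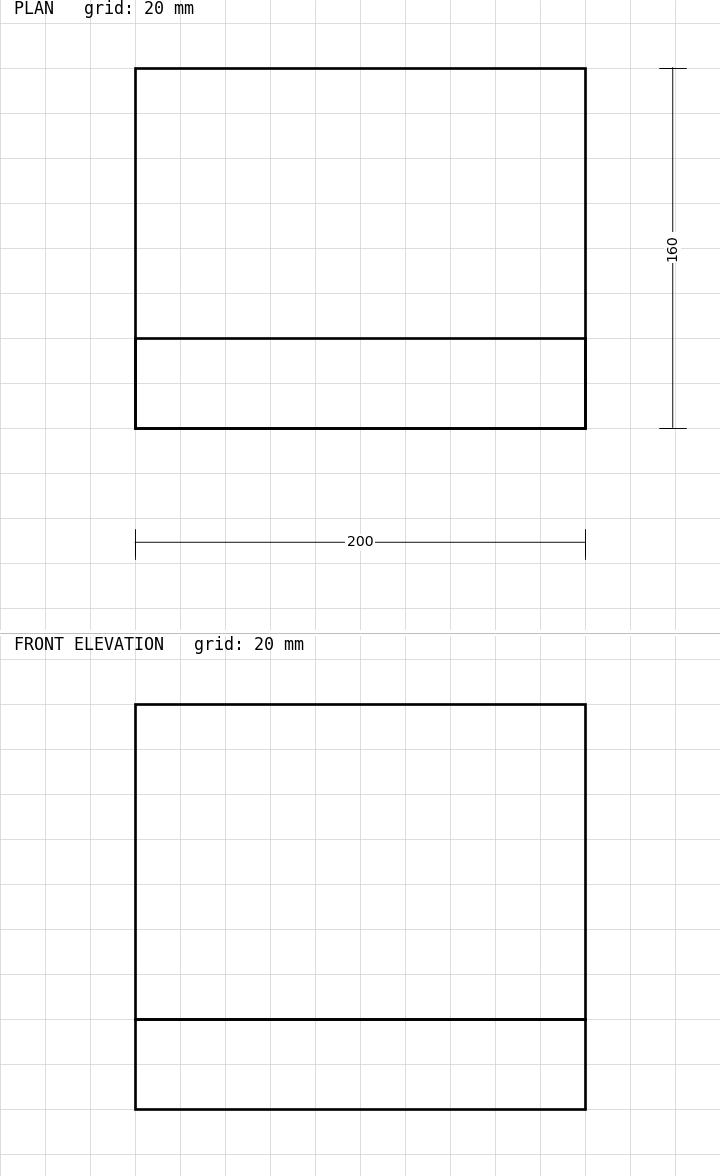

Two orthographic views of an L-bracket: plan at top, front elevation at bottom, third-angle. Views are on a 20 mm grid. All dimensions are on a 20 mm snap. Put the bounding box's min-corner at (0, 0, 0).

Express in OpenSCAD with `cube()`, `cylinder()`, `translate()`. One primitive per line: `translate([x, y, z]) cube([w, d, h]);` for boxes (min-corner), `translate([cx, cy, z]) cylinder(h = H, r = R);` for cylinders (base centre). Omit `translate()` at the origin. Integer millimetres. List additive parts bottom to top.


cube([200, 160, 40]);
translate([0, 0, 40]) cube([200, 40, 140]);
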